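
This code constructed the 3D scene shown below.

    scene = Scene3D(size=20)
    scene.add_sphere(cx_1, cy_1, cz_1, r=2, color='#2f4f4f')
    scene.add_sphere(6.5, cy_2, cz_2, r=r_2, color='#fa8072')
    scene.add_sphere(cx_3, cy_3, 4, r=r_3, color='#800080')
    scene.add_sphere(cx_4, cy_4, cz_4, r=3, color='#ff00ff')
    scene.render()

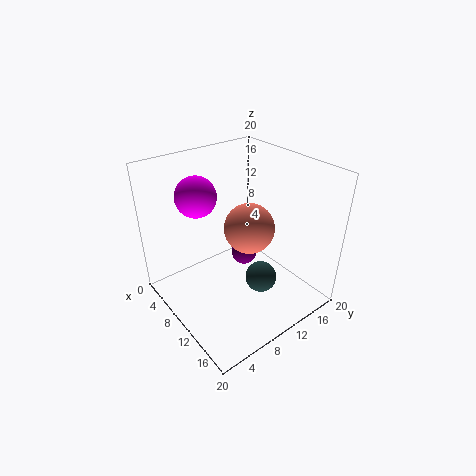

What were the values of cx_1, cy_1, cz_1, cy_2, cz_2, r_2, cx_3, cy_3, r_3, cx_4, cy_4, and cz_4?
cx_1 = 15.5
cy_1 = 9.5
cz_1 = 7
cy_2 = 15
cz_2 = 8
r_2 = 4
cx_3 = 6.5
cy_3 = 14
r_3 = 2
cx_4 = 3.5
cy_4 = 7.5
cz_4 = 14.5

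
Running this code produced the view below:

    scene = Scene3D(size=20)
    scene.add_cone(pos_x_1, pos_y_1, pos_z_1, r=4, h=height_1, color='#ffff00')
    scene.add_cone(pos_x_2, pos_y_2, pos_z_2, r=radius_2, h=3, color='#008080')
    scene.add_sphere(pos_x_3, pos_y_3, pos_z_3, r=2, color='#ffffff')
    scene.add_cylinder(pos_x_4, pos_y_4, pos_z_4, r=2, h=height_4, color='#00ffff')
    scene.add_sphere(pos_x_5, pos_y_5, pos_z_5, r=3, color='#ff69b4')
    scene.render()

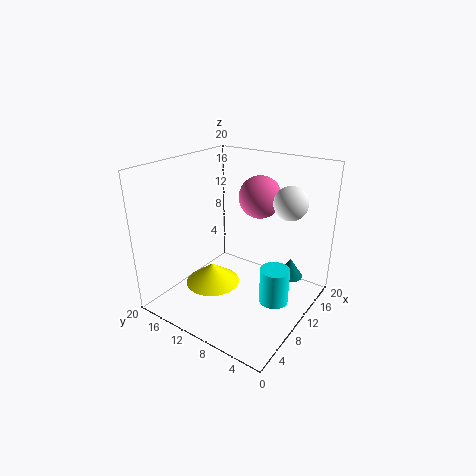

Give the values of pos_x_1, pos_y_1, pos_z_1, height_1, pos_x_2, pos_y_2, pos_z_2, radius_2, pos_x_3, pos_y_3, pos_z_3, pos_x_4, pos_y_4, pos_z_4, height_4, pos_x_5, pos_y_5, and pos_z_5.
pos_x_1 = 9, pos_y_1 = 14, pos_z_1 = 2, height_1 = 3, pos_x_2 = 17, pos_y_2 = 5, pos_z_2 = 2, radius_2 = 2, pos_x_3 = 9, pos_y_3 = 2, pos_z_3 = 17, pos_x_4 = 10, pos_y_4 = 4, pos_z_4 = 2, height_4 = 5, pos_x_5 = 14, pos_y_5 = 9, pos_z_5 = 15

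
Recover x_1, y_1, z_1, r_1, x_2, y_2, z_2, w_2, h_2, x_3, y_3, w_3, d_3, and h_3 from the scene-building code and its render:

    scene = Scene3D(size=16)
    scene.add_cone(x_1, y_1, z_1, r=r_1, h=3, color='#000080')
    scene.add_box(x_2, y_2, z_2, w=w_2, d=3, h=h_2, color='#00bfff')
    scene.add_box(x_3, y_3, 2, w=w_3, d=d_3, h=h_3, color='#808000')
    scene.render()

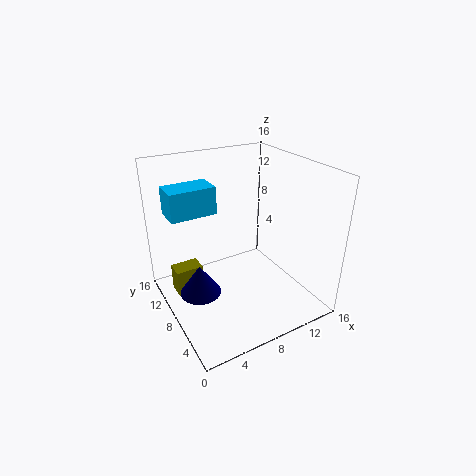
x_1 = 2
y_1 = 5
z_1 = 5
r_1 = 2
x_2 = 1
y_2 = 9
z_2 = 11
w_2 = 5
h_2 = 3
x_3 = 1
y_3 = 9
w_3 = 3
d_3 = 2
h_3 = 3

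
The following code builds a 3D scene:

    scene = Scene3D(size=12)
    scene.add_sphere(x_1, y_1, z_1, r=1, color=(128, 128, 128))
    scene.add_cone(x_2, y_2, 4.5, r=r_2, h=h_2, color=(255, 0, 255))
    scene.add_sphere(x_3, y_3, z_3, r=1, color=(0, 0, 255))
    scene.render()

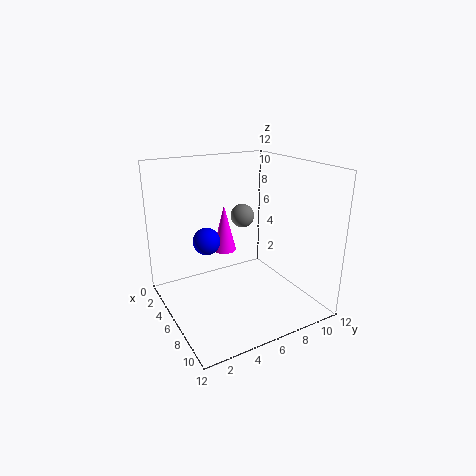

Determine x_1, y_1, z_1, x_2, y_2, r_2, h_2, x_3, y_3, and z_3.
x_1 = 5
y_1 = 7
z_1 = 7.5
x_2 = 4.5
y_2 = 5.5
r_2 = 1
h_2 = 4
x_3 = 7.5
y_3 = 2.5
z_3 = 7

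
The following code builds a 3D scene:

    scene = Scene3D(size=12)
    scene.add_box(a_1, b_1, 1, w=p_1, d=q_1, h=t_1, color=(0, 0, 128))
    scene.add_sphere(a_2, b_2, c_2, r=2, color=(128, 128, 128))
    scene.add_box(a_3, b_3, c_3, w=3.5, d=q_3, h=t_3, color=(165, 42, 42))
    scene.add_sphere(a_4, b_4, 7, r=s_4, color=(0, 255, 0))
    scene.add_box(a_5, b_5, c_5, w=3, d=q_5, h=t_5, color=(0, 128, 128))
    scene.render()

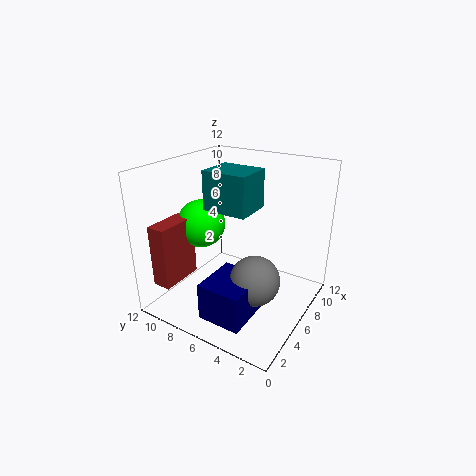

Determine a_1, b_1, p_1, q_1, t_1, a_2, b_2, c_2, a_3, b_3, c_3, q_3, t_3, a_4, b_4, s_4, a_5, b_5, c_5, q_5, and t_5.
a_1 = 1; b_1 = 3; p_1 = 4; q_1 = 3.5; t_1 = 3; a_2 = 4.5; b_2 = 3.5; c_2 = 3.5; a_3 = 0.5; b_3 = 9; c_3 = 3; q_3 = 1.5; t_3 = 5; a_4 = 5; b_4 = 9; s_4 = 2; a_5 = 3.5; b_5 = 4; c_5 = 9; q_5 = 3.5; t_5 = 3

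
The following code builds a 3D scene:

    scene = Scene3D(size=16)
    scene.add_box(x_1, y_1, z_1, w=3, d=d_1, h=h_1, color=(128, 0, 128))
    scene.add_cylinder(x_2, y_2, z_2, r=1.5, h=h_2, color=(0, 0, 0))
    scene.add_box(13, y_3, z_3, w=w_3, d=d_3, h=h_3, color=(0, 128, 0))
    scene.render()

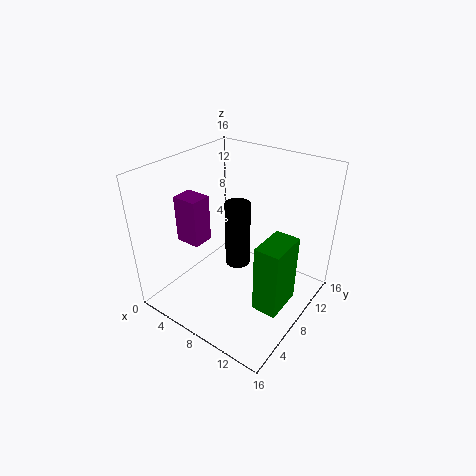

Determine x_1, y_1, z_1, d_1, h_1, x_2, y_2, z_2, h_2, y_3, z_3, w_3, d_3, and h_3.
x_1 = 1; y_1 = 5.5; z_1 = 6.5; d_1 = 2.5; h_1 = 5.5; x_2 = 6.5; y_2 = 10; z_2 = 3; h_2 = 8; y_3 = 3.5; z_3 = 4; w_3 = 2.5; d_3 = 4; h_3 = 7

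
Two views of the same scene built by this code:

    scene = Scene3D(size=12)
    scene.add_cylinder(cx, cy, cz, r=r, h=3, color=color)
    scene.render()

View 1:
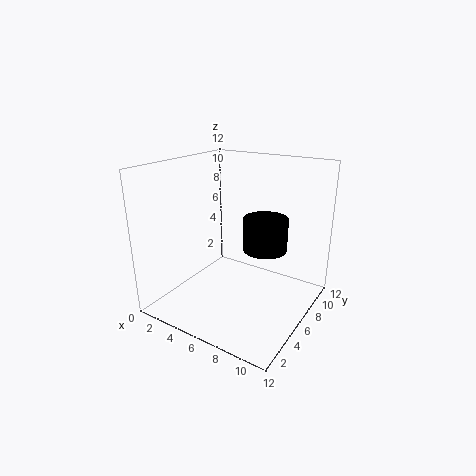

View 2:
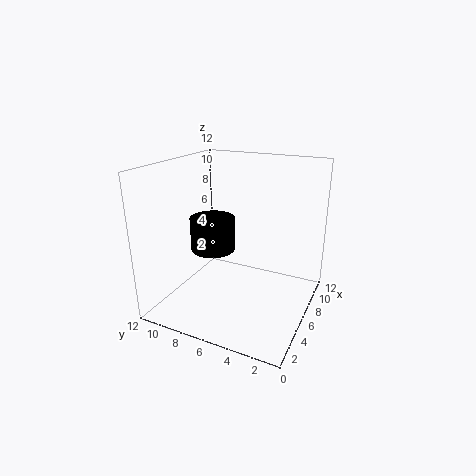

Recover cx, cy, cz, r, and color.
cx = 7, cy = 9, cz = 4, r = 2, color = 'black'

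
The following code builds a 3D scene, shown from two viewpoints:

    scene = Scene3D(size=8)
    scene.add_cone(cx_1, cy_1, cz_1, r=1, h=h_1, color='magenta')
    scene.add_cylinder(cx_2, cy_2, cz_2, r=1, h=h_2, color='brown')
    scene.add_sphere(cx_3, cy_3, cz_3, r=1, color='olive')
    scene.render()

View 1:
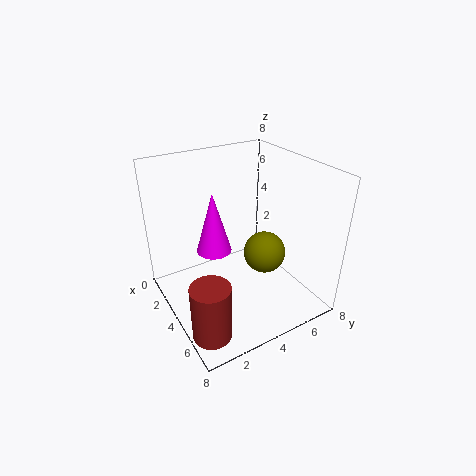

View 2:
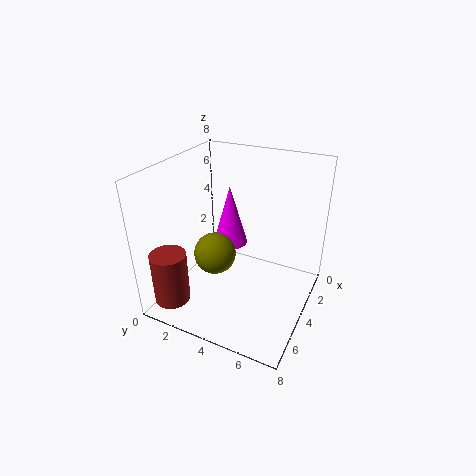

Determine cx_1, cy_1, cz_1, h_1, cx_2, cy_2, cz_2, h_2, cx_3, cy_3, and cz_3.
cx_1 = 3; cy_1 = 3; cz_1 = 3; h_1 = 3.5; cx_2 = 6.5; cy_2 = 1; cz_2 = 0.5; h_2 = 3; cx_3 = 6.5; cy_3 = 4; cz_3 = 4.5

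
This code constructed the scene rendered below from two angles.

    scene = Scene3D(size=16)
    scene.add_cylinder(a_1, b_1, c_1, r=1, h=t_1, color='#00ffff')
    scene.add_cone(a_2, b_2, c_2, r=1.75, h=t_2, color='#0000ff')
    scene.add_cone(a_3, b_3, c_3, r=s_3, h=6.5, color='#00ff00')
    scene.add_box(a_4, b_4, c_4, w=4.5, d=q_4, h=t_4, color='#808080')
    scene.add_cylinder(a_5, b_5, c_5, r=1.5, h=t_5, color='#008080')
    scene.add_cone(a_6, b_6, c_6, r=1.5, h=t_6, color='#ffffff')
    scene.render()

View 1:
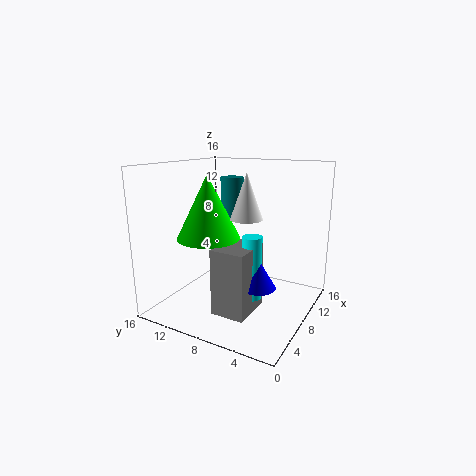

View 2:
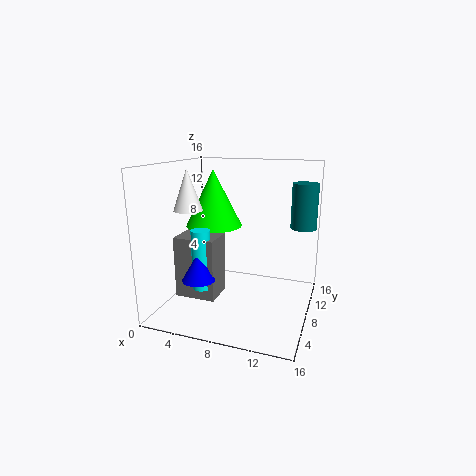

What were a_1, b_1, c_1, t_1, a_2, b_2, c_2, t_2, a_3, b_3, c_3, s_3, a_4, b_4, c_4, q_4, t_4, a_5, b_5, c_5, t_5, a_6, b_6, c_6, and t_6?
a_1 = 5
b_1 = 4.75
c_1 = 3
t_1 = 6.5
a_2 = 5
b_2 = 4
c_2 = 4.25
t_2 = 3
a_3 = 4.5
b_3 = 9.5
c_3 = 8.75
s_3 = 3.25
a_4 = 2
b_4 = 4.25
c_4 = 1.75
q_4 = 3.5
t_4 = 6.75
a_5 = 14.5
b_5 = 12.5
c_5 = 8.5
t_5 = 5.25
a_6 = 3.75
b_6 = 4.75
c_6 = 11.5
t_6 = 4.25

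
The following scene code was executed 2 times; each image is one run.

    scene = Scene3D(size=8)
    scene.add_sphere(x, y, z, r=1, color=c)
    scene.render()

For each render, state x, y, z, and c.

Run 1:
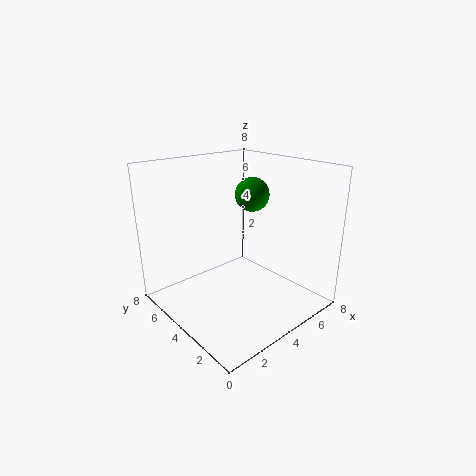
x = 5.75; y = 4.75; z = 6; c = 'green'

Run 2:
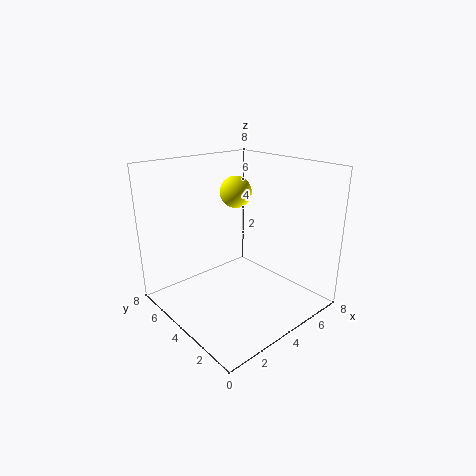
x = 6; y = 6.5; z = 5.75; c = 'yellow'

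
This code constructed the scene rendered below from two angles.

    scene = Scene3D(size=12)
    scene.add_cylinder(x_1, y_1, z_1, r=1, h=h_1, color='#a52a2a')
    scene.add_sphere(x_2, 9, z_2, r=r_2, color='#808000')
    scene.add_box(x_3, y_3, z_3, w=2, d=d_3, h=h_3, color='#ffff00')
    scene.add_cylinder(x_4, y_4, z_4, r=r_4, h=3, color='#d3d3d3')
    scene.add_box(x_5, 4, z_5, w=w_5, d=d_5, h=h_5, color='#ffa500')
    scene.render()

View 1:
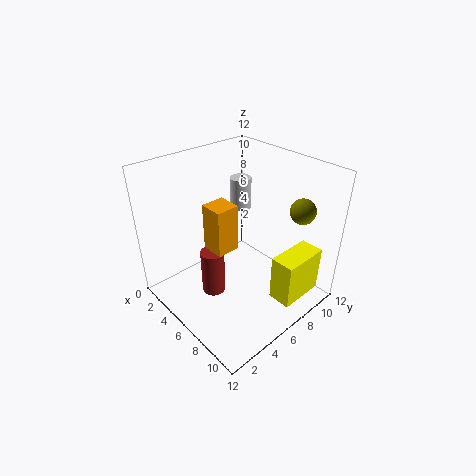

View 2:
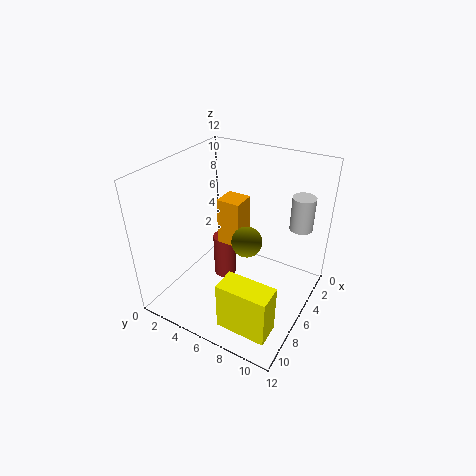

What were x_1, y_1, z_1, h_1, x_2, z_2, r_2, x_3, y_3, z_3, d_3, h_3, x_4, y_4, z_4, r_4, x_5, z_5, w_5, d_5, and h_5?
x_1 = 5, y_1 = 4, z_1 = 1, h_1 = 4, x_2 = 10, z_2 = 9, r_2 = 1, x_3 = 9, y_3 = 7, z_3 = 1, d_3 = 4, h_3 = 4, x_4 = 2, y_4 = 10, z_4 = 6, r_4 = 1, x_5 = 4, z_5 = 5, w_5 = 2, d_5 = 2, h_5 = 4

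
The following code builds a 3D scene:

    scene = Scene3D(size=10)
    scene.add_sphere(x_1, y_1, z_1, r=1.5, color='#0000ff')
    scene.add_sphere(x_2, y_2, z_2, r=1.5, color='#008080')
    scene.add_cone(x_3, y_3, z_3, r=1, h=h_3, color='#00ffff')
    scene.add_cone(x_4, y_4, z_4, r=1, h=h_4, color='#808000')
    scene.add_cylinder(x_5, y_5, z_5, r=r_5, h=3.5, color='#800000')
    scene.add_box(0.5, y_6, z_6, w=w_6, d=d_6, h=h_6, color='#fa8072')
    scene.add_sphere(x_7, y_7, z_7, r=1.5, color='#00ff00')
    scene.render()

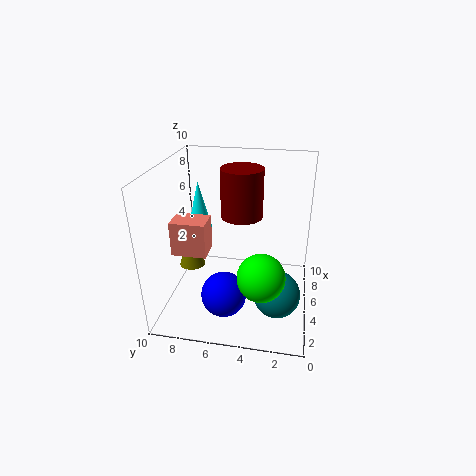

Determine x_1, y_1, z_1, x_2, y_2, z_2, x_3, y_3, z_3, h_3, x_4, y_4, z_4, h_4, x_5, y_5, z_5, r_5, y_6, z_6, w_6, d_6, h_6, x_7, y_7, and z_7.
x_1 = 2.5, y_1 = 5.5, z_1 = 2, x_2 = 2.5, y_2 = 2, z_2 = 2.5, x_3 = 9, y_3 = 9, z_3 = 3.5, h_3 = 4, x_4 = 6.5, y_4 = 9, z_4 = 1.5, h_4 = 3, x_5 = 6.5, y_5 = 5, z_5 = 6, r_5 = 1.5, y_6 = 6, z_6 = 6, w_6 = 1.5, d_6 = 2, h_6 = 2, x_7 = 2, y_7 = 3, z_7 = 4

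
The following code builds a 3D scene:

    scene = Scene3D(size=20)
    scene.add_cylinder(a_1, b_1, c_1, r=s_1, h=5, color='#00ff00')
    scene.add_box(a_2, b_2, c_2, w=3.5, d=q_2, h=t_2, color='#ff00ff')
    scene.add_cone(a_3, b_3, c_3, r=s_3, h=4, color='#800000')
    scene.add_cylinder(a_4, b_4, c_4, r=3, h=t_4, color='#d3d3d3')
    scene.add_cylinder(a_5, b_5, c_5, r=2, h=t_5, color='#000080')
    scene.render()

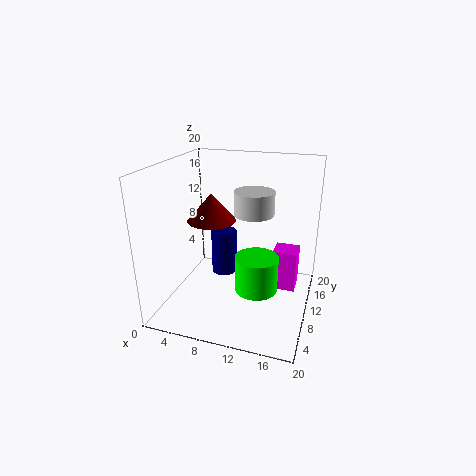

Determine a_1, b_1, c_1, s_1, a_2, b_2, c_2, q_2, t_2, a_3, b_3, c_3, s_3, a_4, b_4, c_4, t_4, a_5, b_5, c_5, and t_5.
a_1 = 13, b_1 = 9, c_1 = 3, s_1 = 3, a_2 = 14.5, b_2 = 12, c_2 = 1.5, q_2 = 3.5, t_2 = 6, a_3 = 5.5, b_3 = 11.5, c_3 = 11.5, s_3 = 3.5, a_4 = 11, b_4 = 14.5, c_4 = 12, t_4 = 3.5, a_5 = 6, b_5 = 15, c_5 = 1.5, t_5 = 7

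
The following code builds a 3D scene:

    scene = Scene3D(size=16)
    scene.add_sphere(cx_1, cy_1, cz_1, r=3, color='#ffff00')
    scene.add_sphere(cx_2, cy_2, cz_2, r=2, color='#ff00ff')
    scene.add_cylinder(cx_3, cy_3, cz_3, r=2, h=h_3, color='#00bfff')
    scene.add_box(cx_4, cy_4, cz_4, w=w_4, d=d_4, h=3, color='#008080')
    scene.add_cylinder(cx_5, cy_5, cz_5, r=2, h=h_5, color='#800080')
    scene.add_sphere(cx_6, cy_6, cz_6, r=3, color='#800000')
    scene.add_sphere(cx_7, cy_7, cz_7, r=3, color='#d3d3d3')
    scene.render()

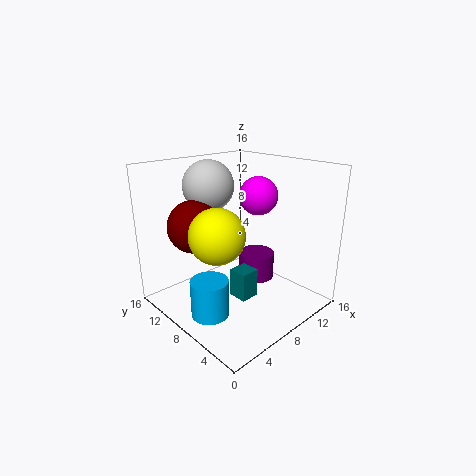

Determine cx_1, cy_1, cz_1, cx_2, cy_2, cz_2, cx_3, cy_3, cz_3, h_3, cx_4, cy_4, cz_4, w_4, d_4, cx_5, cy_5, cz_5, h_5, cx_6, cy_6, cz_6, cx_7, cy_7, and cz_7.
cx_1 = 5, cy_1 = 8, cz_1 = 9, cx_2 = 9, cy_2 = 6, cz_2 = 13, cx_3 = 3, cy_3 = 7, cz_3 = 1, h_3 = 4, cx_4 = 5, cy_4 = 4, cz_4 = 3, w_4 = 2, d_4 = 2, cx_5 = 10, cy_5 = 7, cz_5 = 3, h_5 = 3, cx_6 = 5, cy_6 = 12, cz_6 = 9, cx_7 = 8, cy_7 = 13, cz_7 = 13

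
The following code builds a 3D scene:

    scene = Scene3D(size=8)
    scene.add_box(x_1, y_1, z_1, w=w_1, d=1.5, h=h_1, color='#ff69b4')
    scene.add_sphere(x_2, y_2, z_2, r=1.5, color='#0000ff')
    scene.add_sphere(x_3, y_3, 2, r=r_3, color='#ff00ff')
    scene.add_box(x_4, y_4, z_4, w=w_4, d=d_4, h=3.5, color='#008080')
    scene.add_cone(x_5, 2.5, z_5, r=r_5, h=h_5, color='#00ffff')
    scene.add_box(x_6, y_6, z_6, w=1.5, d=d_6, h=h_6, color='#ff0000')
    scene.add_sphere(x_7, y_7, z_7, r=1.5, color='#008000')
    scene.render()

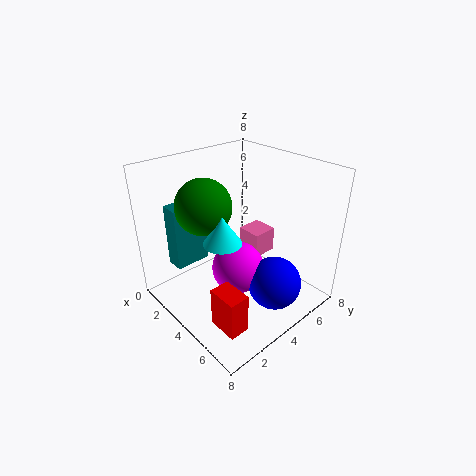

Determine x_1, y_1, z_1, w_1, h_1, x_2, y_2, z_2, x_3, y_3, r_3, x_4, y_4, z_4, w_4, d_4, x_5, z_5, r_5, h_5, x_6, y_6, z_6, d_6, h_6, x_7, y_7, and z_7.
x_1 = 2.5, y_1 = 5.5, z_1 = 2, w_1 = 1.5, h_1 = 1.5, x_2 = 6, y_2 = 5, z_2 = 1.5, x_3 = 4, y_3 = 4, r_3 = 1.5, x_4 = 1.5, y_4 = 1, z_4 = 2.5, w_4 = 1, d_4 = 2, x_5 = 4.5, z_5 = 4.5, r_5 = 1, h_5 = 1.5, x_6 = 6, y_6 = 0.5, z_6 = 1.5, d_6 = 1, h_6 = 2, x_7 = 3, y_7 = 2.5, z_7 = 6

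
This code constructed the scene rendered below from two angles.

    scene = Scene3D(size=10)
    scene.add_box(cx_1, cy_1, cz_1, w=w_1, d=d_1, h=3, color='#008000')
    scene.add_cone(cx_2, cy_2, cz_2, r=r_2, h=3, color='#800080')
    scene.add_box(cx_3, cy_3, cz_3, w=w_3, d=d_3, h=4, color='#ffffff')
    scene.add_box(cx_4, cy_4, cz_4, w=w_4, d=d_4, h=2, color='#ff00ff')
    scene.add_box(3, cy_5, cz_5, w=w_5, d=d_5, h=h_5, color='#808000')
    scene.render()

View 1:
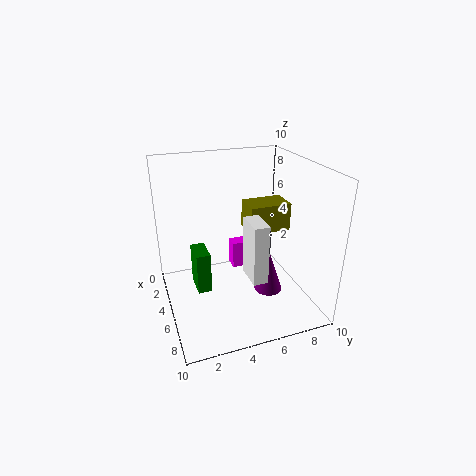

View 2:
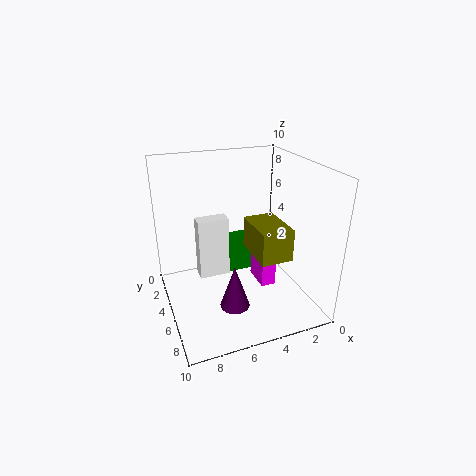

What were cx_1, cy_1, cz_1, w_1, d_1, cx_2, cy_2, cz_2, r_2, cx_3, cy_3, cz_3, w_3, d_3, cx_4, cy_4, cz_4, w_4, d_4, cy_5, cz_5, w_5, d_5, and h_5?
cx_1 = 3; cy_1 = 2; cz_1 = 1; w_1 = 2; d_1 = 1; cx_2 = 6; cy_2 = 7; cz_2 = 1; r_2 = 1; cx_3 = 6; cy_3 = 5; cz_3 = 3; w_3 = 2; d_3 = 1; cx_4 = 3; cy_4 = 5; cz_4 = 2; w_4 = 1; d_4 = 2; cy_5 = 6; cz_5 = 5; w_5 = 2; d_5 = 3; h_5 = 2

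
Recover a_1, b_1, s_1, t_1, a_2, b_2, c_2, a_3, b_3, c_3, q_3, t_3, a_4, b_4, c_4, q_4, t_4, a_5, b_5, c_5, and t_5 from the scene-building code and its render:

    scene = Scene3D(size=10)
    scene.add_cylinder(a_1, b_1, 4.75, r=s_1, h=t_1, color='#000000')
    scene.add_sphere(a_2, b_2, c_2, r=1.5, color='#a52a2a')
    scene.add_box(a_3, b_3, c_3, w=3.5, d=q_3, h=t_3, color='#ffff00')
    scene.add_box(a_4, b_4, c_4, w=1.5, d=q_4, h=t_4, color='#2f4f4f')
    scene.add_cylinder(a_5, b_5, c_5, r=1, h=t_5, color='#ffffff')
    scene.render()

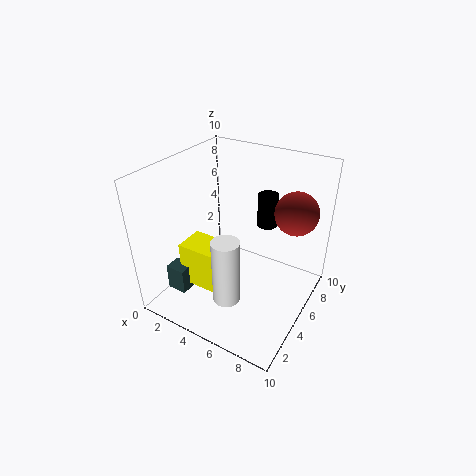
a_1 = 5.75; b_1 = 8; s_1 = 0.75; t_1 = 2.5; a_2 = 8.25; b_2 = 7.25; c_2 = 6.75; a_3 = 1; b_3 = 3.25; c_3 = 0.75; q_3 = 2.25; t_3 = 3.25; a_4 = 0.25; b_4 = 2.5; c_4 = 0.25; q_4 = 1.25; t_4 = 2; a_5 = 4.75; b_5 = 3.75; c_5 = 0.25; t_5 = 5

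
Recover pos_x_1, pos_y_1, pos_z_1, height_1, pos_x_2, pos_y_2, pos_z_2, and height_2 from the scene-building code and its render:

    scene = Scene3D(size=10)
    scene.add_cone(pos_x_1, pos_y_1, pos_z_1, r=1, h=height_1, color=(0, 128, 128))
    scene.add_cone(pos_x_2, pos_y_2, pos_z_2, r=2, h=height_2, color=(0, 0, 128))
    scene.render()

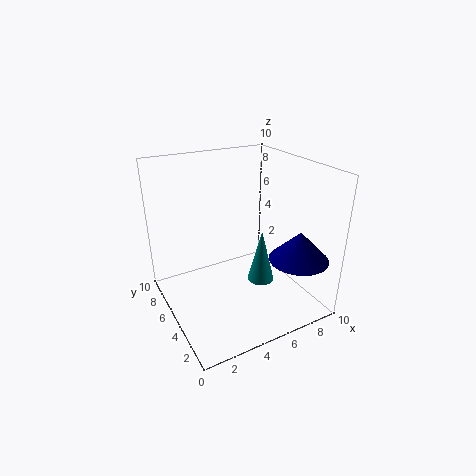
pos_x_1 = 7, pos_y_1 = 5, pos_z_1 = 1, height_1 = 4, pos_x_2 = 8, pos_y_2 = 2, pos_z_2 = 4, height_2 = 2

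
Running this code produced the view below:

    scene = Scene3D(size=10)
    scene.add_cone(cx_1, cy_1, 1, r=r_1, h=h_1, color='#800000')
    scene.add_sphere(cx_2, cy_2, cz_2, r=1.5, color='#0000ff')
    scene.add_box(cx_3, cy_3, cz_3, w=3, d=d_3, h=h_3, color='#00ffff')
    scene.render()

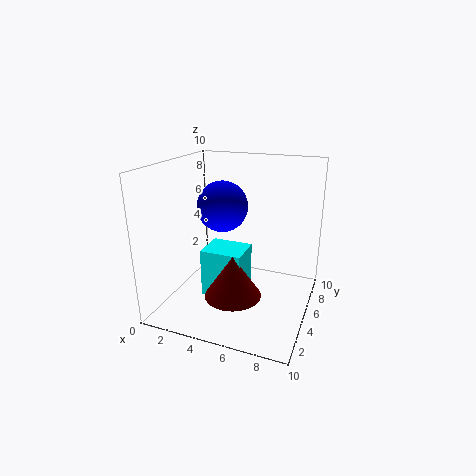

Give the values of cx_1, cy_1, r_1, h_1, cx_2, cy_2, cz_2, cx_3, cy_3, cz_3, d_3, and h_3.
cx_1 = 5
cy_1 = 4
r_1 = 2
h_1 = 3
cx_2 = 5
cy_2 = 2.5
cz_2 = 8
cx_3 = 2.5
cy_3 = 4
cz_3 = 0.5
d_3 = 2.5
h_3 = 3.5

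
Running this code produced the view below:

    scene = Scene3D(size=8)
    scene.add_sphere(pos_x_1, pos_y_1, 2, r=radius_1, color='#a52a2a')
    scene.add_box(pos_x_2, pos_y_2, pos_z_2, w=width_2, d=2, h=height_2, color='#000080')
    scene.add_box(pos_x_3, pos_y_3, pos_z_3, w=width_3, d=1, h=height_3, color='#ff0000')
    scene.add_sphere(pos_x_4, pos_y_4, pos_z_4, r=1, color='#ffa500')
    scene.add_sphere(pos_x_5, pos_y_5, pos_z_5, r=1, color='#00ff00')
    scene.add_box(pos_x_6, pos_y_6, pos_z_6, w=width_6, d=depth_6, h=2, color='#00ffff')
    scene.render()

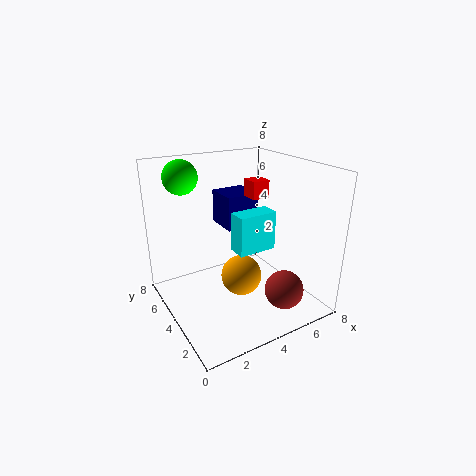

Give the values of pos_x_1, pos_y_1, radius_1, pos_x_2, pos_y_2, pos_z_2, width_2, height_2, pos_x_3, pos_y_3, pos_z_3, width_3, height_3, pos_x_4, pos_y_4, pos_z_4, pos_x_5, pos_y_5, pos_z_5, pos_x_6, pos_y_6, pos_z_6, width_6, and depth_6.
pos_x_1 = 5, pos_y_1 = 1, radius_1 = 1, pos_x_2 = 4, pos_y_2 = 5, pos_z_2 = 4, width_2 = 2, height_2 = 2, pos_x_3 = 5, pos_y_3 = 4, pos_z_3 = 6, width_3 = 1, height_3 = 1, pos_x_4 = 3, pos_y_4 = 2, pos_z_4 = 3, pos_x_5 = 2, pos_y_5 = 7, pos_z_5 = 7, pos_x_6 = 3, pos_y_6 = 2, pos_z_6 = 4, width_6 = 2, depth_6 = 1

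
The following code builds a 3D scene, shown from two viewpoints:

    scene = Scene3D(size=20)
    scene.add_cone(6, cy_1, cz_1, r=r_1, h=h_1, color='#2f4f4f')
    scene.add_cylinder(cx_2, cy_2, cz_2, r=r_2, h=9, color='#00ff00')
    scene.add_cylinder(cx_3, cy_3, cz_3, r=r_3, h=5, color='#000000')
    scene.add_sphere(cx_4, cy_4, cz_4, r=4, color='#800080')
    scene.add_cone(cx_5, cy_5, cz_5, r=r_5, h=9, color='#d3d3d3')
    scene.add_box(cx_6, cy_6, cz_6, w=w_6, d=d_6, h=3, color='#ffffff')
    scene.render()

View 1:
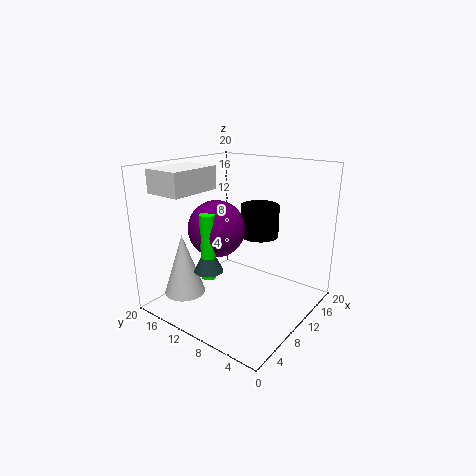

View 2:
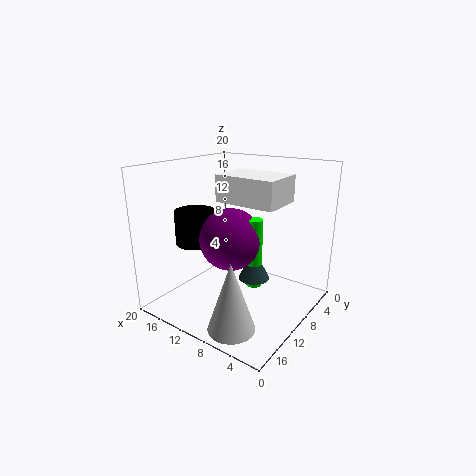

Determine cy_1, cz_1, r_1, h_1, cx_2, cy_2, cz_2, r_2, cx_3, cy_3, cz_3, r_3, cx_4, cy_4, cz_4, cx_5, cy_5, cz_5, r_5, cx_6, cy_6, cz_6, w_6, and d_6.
cy_1 = 12
cz_1 = 6
r_1 = 2
h_1 = 4
cx_2 = 6
cy_2 = 12
cz_2 = 5
r_2 = 1
cx_3 = 17
cy_3 = 11
cz_3 = 8
r_3 = 3
cx_4 = 9
cy_4 = 13
cz_4 = 11
cx_5 = 6
cy_5 = 17
cz_5 = 1
r_5 = 3
cx_6 = 1
cy_6 = 12
cz_6 = 17
w_6 = 7
d_6 = 5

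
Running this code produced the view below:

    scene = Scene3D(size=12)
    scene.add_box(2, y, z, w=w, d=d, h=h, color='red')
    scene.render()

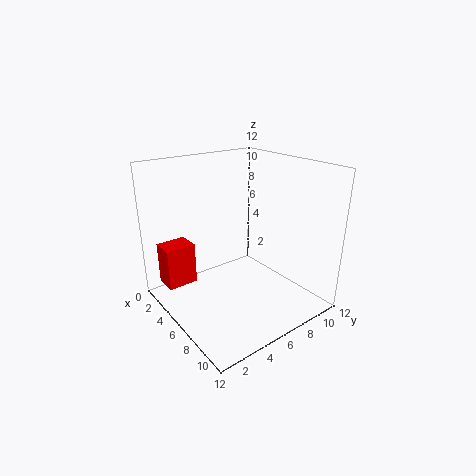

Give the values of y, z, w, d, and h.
y = 0.5; z = 2; w = 2; d = 2.5; h = 3.5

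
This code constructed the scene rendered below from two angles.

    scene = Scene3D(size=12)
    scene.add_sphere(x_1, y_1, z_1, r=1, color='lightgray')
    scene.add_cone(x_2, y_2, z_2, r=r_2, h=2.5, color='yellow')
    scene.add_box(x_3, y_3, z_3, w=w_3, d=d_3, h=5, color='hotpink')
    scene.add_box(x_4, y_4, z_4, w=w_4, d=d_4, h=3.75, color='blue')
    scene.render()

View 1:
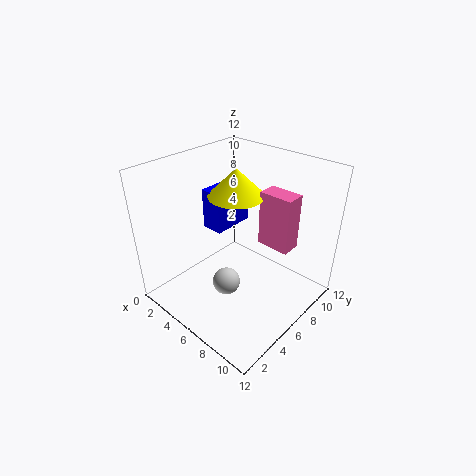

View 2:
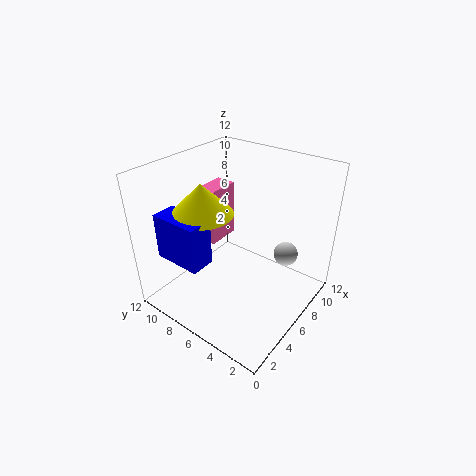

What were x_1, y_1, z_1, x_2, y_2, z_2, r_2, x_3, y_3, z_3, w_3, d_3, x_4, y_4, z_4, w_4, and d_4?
x_1 = 8
y_1 = 2.5
z_1 = 4.75
x_2 = 4
y_2 = 8
z_2 = 8.5
r_2 = 2.5
x_3 = 6
y_3 = 8.75
z_3 = 4.25
w_3 = 3
d_3 = 1.75
x_4 = 1.25
y_4 = 6.5
z_4 = 5
w_4 = 2
d_4 = 4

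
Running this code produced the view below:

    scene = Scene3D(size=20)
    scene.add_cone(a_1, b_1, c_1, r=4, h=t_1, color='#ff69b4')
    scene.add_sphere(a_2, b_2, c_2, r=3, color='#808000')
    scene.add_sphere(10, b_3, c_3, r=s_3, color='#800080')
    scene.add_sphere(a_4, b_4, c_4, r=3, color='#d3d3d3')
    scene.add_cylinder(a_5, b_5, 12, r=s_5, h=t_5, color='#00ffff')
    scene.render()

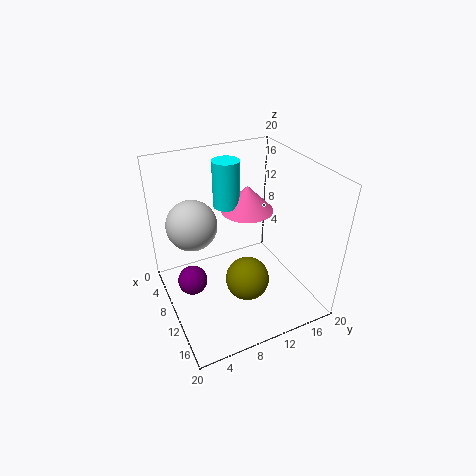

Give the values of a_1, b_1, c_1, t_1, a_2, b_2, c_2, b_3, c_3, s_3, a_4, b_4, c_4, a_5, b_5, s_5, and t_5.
a_1 = 5; b_1 = 14; c_1 = 11; t_1 = 4; a_2 = 13; b_2 = 10; c_2 = 5; b_3 = 3; c_3 = 5; s_3 = 2; a_4 = 12; b_4 = 3; c_4 = 15; a_5 = 4; b_5 = 11; s_5 = 2; t_5 = 7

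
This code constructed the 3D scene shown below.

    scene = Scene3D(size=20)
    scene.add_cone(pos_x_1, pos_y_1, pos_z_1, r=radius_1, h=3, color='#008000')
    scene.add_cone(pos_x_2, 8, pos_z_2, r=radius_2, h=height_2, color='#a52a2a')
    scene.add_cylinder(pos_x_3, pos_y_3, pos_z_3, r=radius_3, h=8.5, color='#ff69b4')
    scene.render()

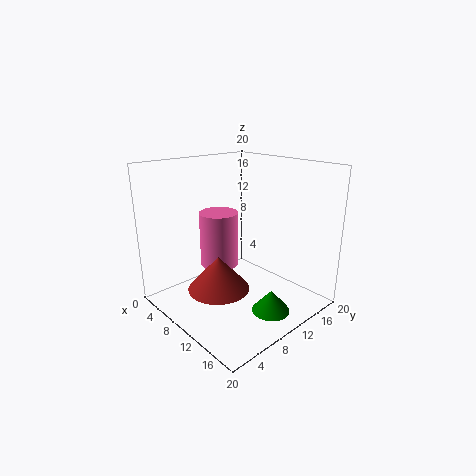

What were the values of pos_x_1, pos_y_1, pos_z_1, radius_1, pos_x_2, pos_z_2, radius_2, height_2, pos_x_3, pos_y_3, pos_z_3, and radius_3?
pos_x_1 = 16.5, pos_y_1 = 10, pos_z_1 = 1.5, radius_1 = 2.5, pos_x_2 = 8, pos_z_2 = 2, radius_2 = 4.5, height_2 = 5, pos_x_3 = 4, pos_y_3 = 11.5, pos_z_3 = 3.5, radius_3 = 3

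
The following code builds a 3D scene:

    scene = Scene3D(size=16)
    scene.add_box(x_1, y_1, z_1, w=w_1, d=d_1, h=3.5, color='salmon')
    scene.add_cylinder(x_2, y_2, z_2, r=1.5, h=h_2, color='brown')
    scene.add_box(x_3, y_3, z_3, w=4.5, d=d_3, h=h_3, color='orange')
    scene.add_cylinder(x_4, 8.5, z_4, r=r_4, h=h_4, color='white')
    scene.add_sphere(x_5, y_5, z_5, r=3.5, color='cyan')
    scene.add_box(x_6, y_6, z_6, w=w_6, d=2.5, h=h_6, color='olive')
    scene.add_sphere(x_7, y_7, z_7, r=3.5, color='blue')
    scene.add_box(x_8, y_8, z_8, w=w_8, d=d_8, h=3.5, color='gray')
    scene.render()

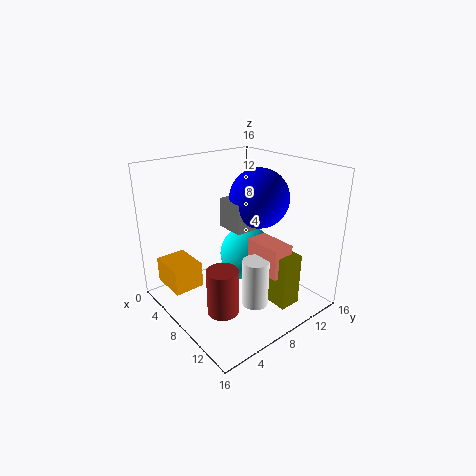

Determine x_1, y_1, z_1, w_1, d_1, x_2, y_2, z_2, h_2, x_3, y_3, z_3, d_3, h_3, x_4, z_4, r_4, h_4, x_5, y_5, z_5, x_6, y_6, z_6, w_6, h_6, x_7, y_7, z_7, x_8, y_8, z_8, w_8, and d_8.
x_1 = 8; y_1 = 9.5; z_1 = 4; w_1 = 4.5; d_1 = 2.5; x_2 = 12.5; y_2 = 2.5; z_2 = 3.5; h_2 = 4.5; x_3 = 0.5; y_3 = 1.5; z_3 = 1.5; d_3 = 3.5; h_3 = 3; x_4 = 10.5; z_4 = 0.5; r_4 = 1.5; h_4 = 5.5; x_5 = 5; y_5 = 12; z_5 = 3.5; x_6 = 8.5; y_6 = 10; z_6 = 0.5; w_6 = 5; h_6 = 6; x_7 = 7; y_7 = 12; z_7 = 11.5; x_8 = 4; y_8 = 8.5; z_8 = 8; w_8 = 3.5; d_8 = 3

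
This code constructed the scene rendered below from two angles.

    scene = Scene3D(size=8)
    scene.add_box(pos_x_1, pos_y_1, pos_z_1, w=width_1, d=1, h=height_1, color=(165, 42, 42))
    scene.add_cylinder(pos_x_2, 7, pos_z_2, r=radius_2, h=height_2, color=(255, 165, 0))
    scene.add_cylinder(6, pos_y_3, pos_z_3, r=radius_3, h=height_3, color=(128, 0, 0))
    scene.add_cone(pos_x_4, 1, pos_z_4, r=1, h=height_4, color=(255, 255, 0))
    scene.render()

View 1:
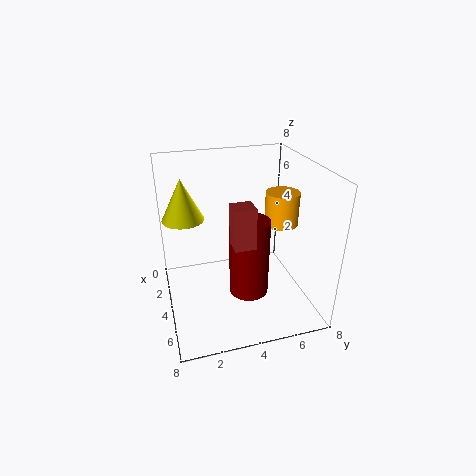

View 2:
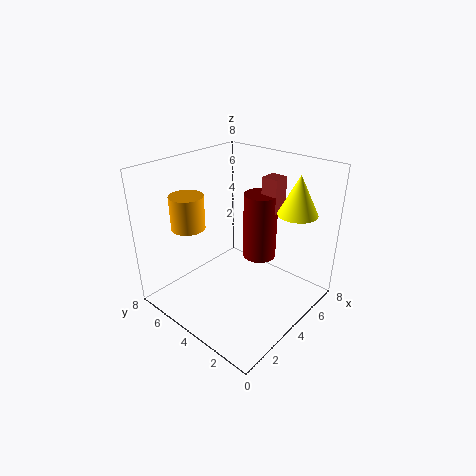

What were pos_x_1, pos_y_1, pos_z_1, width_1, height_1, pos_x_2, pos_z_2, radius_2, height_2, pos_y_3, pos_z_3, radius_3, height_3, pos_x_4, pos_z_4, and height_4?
pos_x_1 = 6; pos_y_1 = 3; pos_z_1 = 5; width_1 = 1; height_1 = 2; pos_x_2 = 3; pos_z_2 = 4; radius_2 = 1; height_2 = 2; pos_y_3 = 4; pos_z_3 = 2; radius_3 = 1; height_3 = 4; pos_x_4 = 5; pos_z_4 = 6; height_4 = 2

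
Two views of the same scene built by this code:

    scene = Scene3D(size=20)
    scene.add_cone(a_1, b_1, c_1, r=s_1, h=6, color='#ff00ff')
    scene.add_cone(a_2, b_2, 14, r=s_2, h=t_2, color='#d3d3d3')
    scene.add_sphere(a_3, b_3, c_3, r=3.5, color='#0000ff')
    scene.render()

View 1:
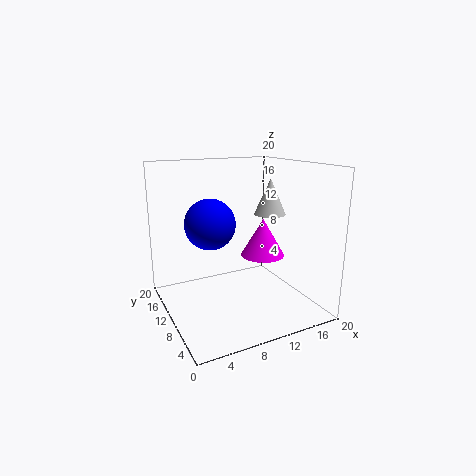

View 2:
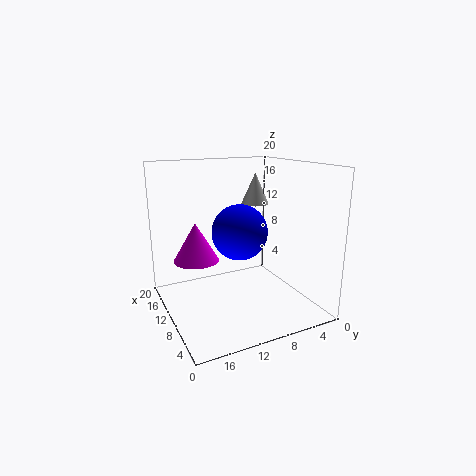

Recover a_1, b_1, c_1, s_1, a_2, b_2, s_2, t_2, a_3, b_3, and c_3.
a_1 = 16.5
b_1 = 14
c_1 = 5
s_1 = 3.5
a_2 = 12.5
b_2 = 6
s_2 = 2
t_2 = 4.5
a_3 = 6.5
b_3 = 11.5
c_3 = 12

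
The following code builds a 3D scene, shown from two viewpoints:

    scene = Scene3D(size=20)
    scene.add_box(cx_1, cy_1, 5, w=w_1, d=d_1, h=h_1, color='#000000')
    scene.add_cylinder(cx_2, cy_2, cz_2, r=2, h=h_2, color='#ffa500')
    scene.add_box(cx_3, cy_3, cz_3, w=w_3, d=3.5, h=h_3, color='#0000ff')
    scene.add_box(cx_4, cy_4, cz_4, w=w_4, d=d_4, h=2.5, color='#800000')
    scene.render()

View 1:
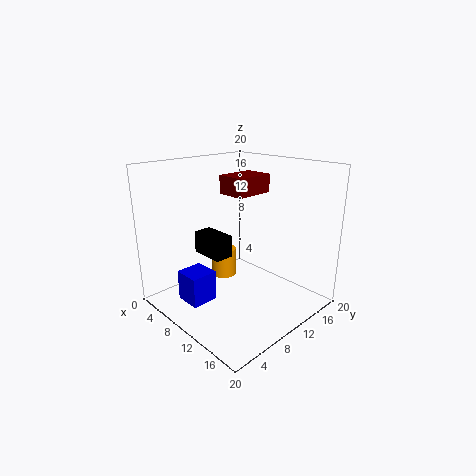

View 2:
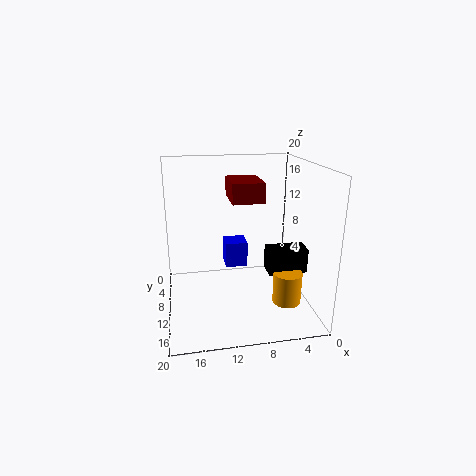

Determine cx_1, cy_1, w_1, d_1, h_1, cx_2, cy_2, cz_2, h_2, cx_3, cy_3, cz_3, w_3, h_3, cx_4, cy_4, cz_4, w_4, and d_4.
cx_1 = 0.5
cy_1 = 9.5
w_1 = 5.5
d_1 = 3
h_1 = 3.5
cx_2 = 3.5
cy_2 = 13
cz_2 = 1
h_2 = 4.5
cx_3 = 7.5
cy_3 = 1.5
cz_3 = 3
w_3 = 3.5
h_3 = 4
cx_4 = 7.5
cy_4 = 9
cz_4 = 16
w_4 = 4
d_4 = 5.5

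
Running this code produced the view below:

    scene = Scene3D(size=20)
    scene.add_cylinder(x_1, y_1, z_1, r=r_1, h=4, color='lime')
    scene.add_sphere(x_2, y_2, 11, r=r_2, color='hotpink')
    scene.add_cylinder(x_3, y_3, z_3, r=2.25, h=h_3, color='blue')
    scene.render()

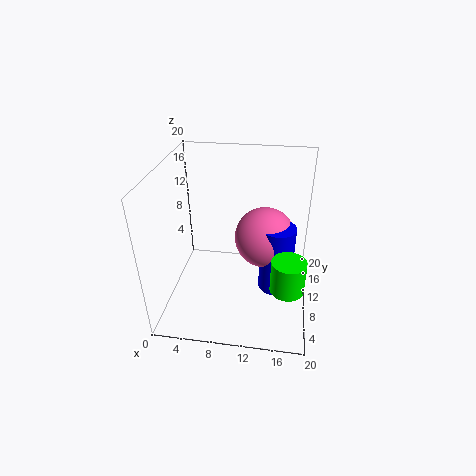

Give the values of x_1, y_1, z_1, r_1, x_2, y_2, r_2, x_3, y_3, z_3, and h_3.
x_1 = 17, y_1 = 2.25, z_1 = 8.5, r_1 = 2, x_2 = 13.75, y_2 = 9.25, r_2 = 4, x_3 = 15.5, y_3 = 7.75, z_3 = 4.25, h_3 = 9.25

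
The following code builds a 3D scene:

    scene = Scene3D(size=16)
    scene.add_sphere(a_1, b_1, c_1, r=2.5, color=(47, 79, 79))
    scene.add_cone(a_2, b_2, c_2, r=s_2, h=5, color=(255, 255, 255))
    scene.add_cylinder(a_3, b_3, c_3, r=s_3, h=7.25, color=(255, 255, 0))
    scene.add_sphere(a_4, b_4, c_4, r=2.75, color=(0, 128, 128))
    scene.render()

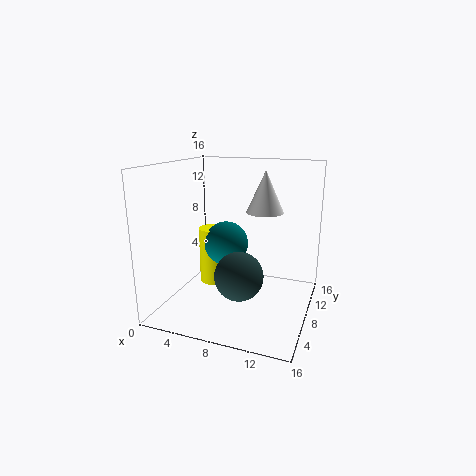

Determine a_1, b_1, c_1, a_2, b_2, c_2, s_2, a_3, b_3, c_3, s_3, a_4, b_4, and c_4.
a_1 = 9.5
b_1 = 4.25
c_1 = 5.25
a_2 = 9.75
b_2 = 12.5
c_2 = 10
s_2 = 2.25
a_3 = 3
b_3 = 12
c_3 = 0.25
s_3 = 1.75
a_4 = 5
b_4 = 11.75
c_4 = 5.75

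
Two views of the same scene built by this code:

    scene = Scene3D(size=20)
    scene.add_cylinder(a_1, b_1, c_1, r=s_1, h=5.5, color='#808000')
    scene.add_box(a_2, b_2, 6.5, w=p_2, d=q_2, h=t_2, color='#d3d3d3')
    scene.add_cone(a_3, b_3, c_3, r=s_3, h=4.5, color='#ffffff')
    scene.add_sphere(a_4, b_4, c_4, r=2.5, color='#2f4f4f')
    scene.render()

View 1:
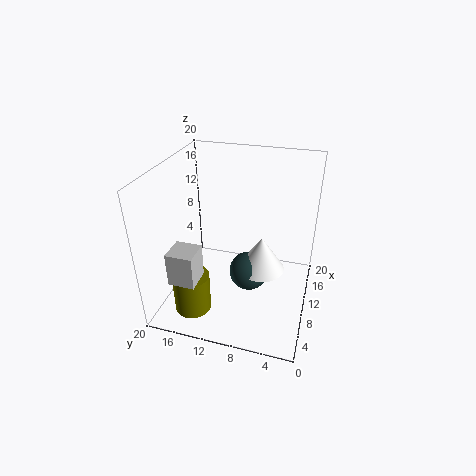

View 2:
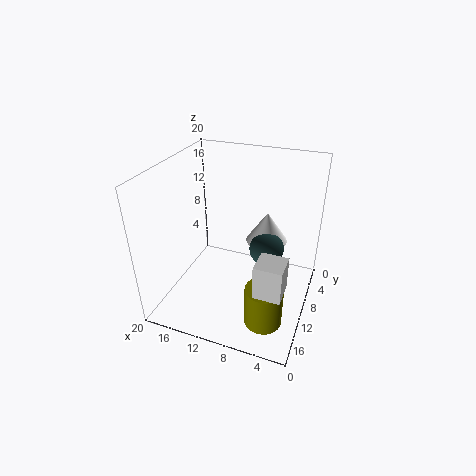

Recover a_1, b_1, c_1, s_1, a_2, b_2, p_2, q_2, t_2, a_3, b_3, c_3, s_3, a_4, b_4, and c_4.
a_1 = 4.5, b_1 = 15, c_1 = 1, s_1 = 2.5, a_2 = 2, b_2 = 13.5, p_2 = 3.5, q_2 = 3.5, t_2 = 4.5, a_3 = 7, b_3 = 6, c_3 = 8, s_3 = 3, a_4 = 6.5, b_4 = 7.5, c_4 = 7.5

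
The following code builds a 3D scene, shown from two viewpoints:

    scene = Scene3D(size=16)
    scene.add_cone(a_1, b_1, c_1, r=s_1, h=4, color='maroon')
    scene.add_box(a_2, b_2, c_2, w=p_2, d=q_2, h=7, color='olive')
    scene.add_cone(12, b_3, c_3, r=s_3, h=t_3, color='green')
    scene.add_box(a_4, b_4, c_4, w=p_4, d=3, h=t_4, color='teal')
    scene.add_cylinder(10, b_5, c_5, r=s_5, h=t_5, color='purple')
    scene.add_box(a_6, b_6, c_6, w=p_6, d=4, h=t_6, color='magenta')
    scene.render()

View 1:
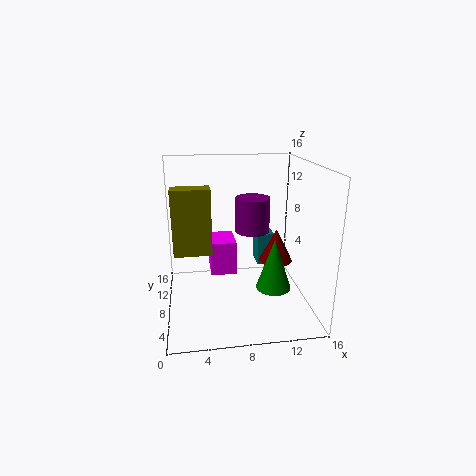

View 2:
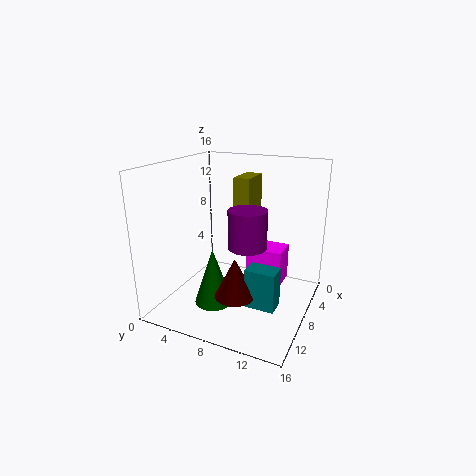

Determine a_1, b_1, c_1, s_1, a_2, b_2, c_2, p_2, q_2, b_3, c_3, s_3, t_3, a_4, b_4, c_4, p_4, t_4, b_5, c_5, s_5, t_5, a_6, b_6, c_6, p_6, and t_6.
a_1 = 13; b_1 = 10; c_1 = 4; s_1 = 2; a_2 = 1; b_2 = 6; c_2 = 7; p_2 = 4; q_2 = 2; b_3 = 7; c_3 = 2; s_3 = 2; t_3 = 6; a_4 = 11; b_4 = 11; c_4 = 3; p_4 = 2; t_4 = 4; b_5 = 10; c_5 = 8; s_5 = 2; t_5 = 4; a_6 = 5; b_6 = 9; c_6 = 3; p_6 = 3; t_6 = 4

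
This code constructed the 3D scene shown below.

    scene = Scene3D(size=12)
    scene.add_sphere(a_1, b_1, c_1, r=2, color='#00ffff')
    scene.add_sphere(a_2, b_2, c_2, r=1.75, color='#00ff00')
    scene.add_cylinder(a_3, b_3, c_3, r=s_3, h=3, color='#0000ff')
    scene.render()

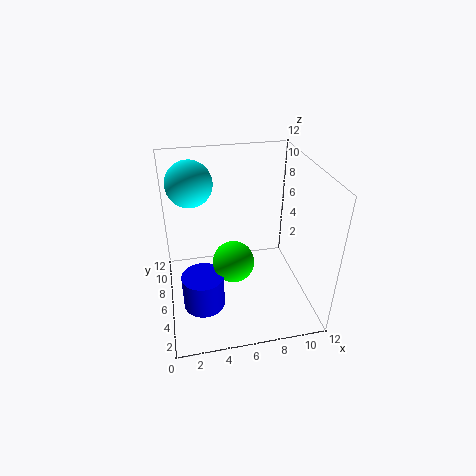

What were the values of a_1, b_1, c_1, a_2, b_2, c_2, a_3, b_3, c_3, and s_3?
a_1 = 2.5; b_1 = 9.25; c_1 = 9.75; a_2 = 5.5; b_2 = 5.5; c_2 = 4; a_3 = 2.75; b_3 = 4.75; c_3 = 0.5; s_3 = 1.75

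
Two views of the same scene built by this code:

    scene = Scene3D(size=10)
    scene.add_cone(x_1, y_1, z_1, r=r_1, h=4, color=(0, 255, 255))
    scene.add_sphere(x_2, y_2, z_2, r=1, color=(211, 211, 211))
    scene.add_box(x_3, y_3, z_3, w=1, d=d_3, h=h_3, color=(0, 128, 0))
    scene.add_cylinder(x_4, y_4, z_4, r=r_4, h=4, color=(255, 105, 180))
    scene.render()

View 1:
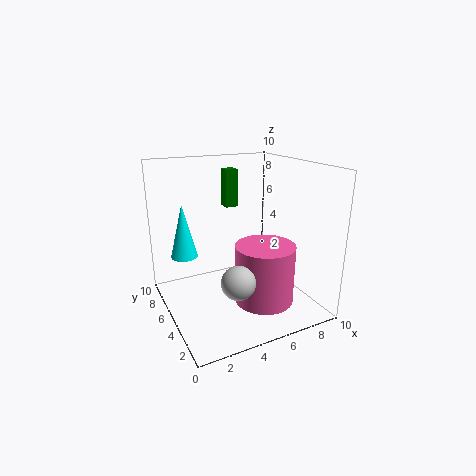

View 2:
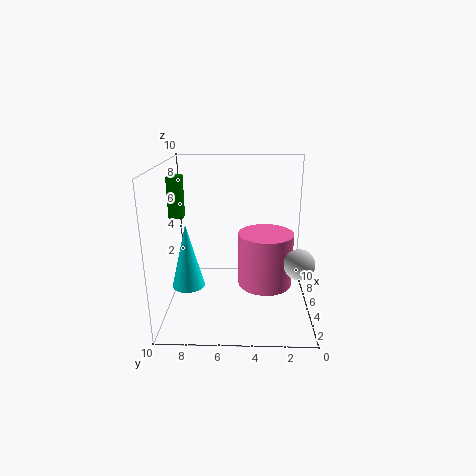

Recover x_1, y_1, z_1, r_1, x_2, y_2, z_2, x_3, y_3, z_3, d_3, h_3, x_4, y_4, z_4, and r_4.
x_1 = 2, y_1 = 8, z_1 = 3, r_1 = 1, x_2 = 3, y_2 = 1, z_2 = 4, x_3 = 6, y_3 = 9, z_3 = 6, d_3 = 1, h_3 = 3, x_4 = 6, y_4 = 3, z_4 = 1, r_4 = 2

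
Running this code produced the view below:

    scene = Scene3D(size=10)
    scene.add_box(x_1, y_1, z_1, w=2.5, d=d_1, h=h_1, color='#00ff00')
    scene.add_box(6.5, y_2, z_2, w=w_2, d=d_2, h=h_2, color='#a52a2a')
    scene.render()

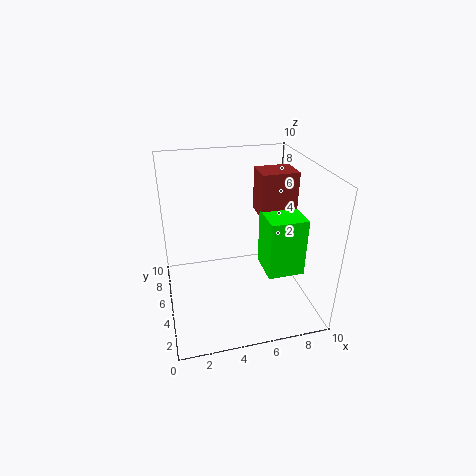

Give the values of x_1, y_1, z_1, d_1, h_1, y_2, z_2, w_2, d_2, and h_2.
x_1 = 6.5; y_1 = 2.5; z_1 = 3; d_1 = 2.5; h_1 = 4; y_2 = 4.5; z_2 = 6.5; w_2 = 2.5; d_2 = 2; h_2 = 3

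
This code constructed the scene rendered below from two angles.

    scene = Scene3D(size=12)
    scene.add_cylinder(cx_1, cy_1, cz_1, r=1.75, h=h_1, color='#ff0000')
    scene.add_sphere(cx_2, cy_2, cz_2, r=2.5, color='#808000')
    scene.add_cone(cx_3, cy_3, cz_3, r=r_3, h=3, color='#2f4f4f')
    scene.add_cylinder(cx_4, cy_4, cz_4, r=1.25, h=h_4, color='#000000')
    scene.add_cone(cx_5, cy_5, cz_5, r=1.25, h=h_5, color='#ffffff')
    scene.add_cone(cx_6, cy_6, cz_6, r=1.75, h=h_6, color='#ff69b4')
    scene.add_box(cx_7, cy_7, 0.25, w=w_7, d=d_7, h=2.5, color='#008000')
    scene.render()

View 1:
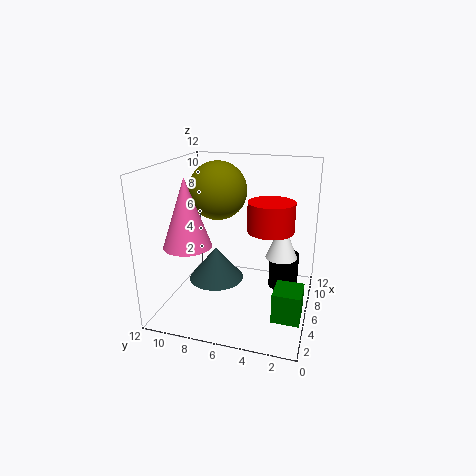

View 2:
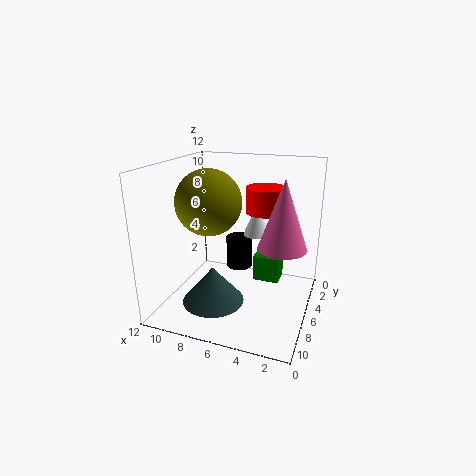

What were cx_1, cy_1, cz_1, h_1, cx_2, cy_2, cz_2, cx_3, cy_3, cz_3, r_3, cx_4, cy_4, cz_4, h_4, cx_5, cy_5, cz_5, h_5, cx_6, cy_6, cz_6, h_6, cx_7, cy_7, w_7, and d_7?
cx_1 = 4.5
cy_1 = 3
cz_1 = 7.5
h_1 = 2.25
cx_2 = 7.5
cy_2 = 8.25
cz_2 = 9.5
cx_3 = 7.25
cy_3 = 8.5
cz_3 = 1.25
r_3 = 2.5
cx_4 = 7.25
cy_4 = 2.25
cz_4 = 1.5
h_4 = 3
cx_5 = 5.5
cy_5 = 2.25
cz_5 = 5
h_5 = 3
cx_6 = 1.75
cy_6 = 8.5
cz_6 = 6.75
h_6 = 5
cx_7 = 3.25
cy_7 = 0.25
w_7 = 2.5
d_7 = 2.25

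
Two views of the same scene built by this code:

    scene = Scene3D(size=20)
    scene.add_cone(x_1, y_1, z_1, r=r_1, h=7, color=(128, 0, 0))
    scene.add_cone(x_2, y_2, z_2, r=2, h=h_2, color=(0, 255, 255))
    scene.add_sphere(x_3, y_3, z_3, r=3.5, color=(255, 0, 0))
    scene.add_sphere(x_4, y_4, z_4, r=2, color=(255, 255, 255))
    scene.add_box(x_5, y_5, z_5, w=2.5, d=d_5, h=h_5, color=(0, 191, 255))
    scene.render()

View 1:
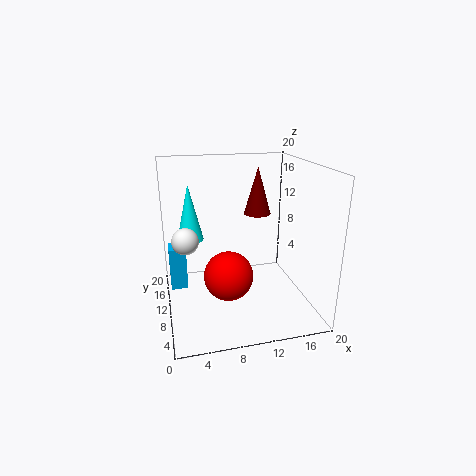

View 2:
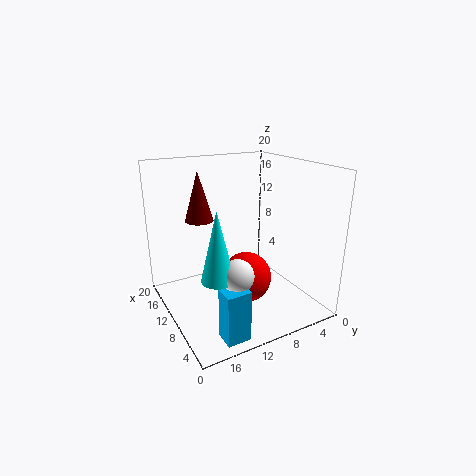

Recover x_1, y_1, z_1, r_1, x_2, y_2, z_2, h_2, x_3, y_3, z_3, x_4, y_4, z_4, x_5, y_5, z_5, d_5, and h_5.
x_1 = 14, y_1 = 14, z_1 = 12, r_1 = 2, x_2 = 4, y_2 = 16, z_2 = 8, h_2 = 8.5, x_3 = 8.5, y_3 = 9.5, z_3 = 4.5, x_4 = 3, y_4 = 14, z_4 = 8.5, x_5 = 0.5, y_5 = 13.5, z_5 = 1, d_5 = 3, h_5 = 6.5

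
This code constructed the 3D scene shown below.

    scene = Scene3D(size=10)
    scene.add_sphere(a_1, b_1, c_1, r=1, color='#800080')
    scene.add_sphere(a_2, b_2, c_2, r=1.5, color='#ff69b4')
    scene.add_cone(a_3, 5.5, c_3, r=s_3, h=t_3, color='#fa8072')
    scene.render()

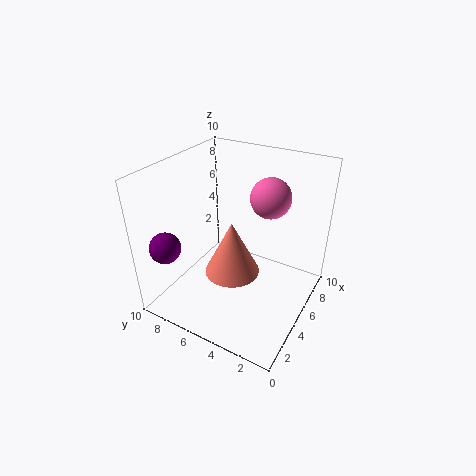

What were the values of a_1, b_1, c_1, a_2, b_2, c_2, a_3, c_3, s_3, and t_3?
a_1 = 1, b_1 = 8, c_1 = 5.5, a_2 = 8, b_2 = 4, c_2 = 7, a_3 = 5, c_3 = 2, s_3 = 2, t_3 = 4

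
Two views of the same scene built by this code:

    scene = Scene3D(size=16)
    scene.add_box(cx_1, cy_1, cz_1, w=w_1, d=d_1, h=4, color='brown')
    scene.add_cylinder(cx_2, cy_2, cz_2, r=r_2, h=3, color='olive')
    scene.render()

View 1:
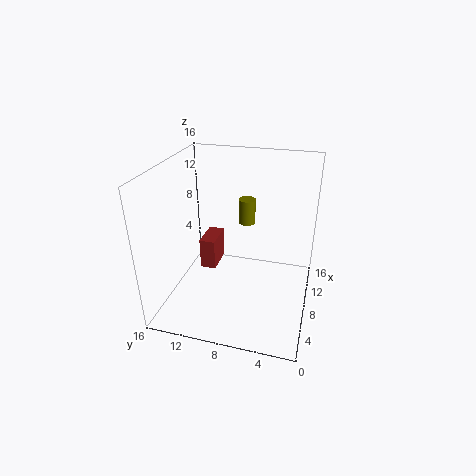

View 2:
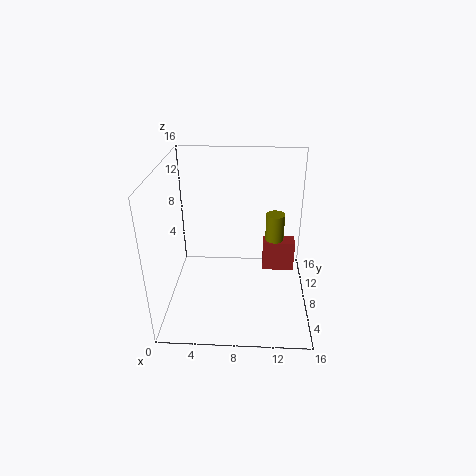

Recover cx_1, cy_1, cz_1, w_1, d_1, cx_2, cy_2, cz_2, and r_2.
cx_1 = 11
cy_1 = 12
cz_1 = 1
w_1 = 4
d_1 = 2
cx_2 = 12
cy_2 = 8
cz_2 = 8
r_2 = 1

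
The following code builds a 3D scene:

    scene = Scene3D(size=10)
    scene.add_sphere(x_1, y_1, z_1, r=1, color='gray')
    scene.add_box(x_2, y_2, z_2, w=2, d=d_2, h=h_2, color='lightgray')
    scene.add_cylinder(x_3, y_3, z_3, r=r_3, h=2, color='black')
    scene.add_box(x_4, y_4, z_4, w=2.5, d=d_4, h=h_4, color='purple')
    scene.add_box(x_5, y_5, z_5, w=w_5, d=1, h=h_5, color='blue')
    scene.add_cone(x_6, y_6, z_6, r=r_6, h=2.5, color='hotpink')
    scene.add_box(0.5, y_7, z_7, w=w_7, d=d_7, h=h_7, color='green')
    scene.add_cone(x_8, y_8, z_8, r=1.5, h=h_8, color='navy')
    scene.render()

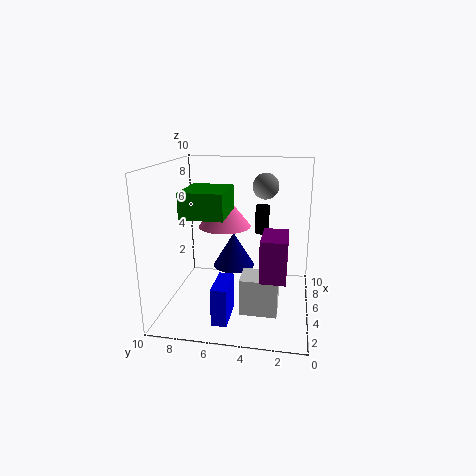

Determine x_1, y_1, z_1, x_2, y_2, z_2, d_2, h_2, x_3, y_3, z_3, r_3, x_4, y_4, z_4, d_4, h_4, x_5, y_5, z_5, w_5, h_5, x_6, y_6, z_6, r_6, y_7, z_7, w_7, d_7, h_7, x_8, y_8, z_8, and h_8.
x_1 = 8.5
y_1 = 3.5
z_1 = 8
x_2 = 2.5
y_2 = 2
z_2 = 0.5
d_2 = 2.5
h_2 = 2.5
x_3 = 6.5
y_3 = 3.5
z_3 = 5
r_3 = 0.5
x_4 = 0.5
y_4 = 1.5
z_4 = 4
d_4 = 1.5
h_4 = 2.5
x_5 = 1
y_5 = 5
z_5 = 0.5
w_5 = 2.5
h_5 = 2.5
x_6 = 7.5
y_6 = 6.5
z_6 = 5
r_6 = 2
y_7 = 5
z_7 = 7.5
w_7 = 3
d_7 = 2.5
h_7 = 1.5
x_8 = 6
y_8 = 5.5
z_8 = 2.5
h_8 = 2.5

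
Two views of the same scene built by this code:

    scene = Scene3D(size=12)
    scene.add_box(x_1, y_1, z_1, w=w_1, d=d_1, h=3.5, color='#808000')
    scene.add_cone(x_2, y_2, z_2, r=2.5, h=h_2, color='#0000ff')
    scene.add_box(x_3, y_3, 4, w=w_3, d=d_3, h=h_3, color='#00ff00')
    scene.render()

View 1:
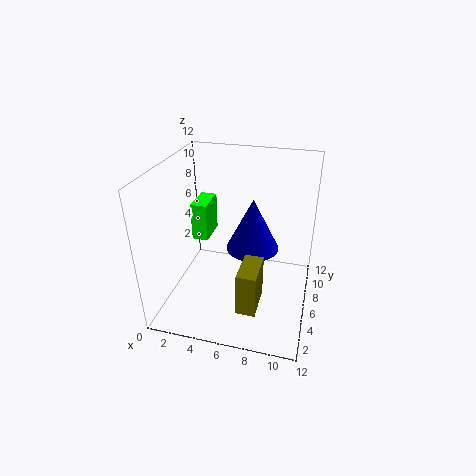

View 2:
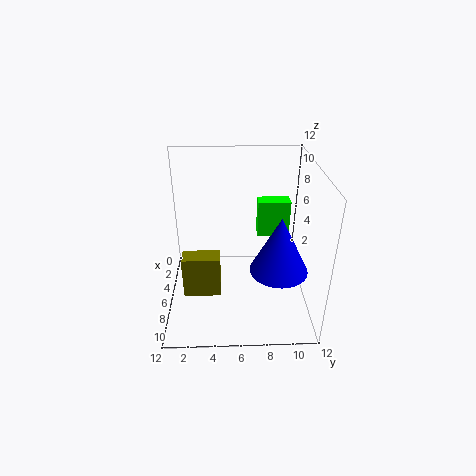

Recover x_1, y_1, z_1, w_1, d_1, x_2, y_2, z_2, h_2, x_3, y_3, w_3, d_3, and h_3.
x_1 = 7
y_1 = 1.5
z_1 = 2
w_1 = 1.5
d_1 = 3
x_2 = 6.5
y_2 = 9.5
z_2 = 3
h_2 = 5
x_3 = 1
y_3 = 8
w_3 = 1.5
d_3 = 3
h_3 = 3.5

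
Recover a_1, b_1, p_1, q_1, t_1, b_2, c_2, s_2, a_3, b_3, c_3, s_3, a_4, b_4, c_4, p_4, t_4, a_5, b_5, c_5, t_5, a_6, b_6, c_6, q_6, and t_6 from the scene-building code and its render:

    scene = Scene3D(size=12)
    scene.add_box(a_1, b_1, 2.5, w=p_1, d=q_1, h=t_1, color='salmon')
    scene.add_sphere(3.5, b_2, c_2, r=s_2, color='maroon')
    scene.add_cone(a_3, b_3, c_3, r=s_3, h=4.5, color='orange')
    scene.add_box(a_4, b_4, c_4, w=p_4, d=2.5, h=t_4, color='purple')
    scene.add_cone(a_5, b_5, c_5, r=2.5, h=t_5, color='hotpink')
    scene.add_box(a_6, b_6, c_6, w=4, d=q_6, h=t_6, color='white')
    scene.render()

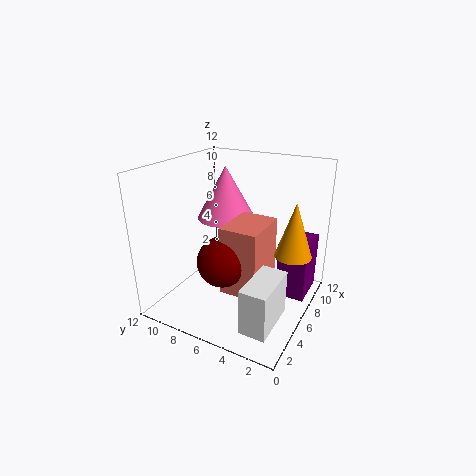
a_1 = 3; b_1 = 3; p_1 = 4; q_1 = 3; t_1 = 5.5; b_2 = 6; c_2 = 5; s_2 = 2; a_3 = 7; b_3 = 1.5; c_3 = 5; s_3 = 1.5; a_4 = 7.5; b_4 = 0.5; c_4 = 0.5; p_4 = 3.5; t_4 = 5; a_5 = 7.5; b_5 = 8; c_5 = 7; t_5 = 4.5; a_6 = 0.5; b_6 = 1; c_6 = 1.5; q_6 = 2; t_6 = 3.5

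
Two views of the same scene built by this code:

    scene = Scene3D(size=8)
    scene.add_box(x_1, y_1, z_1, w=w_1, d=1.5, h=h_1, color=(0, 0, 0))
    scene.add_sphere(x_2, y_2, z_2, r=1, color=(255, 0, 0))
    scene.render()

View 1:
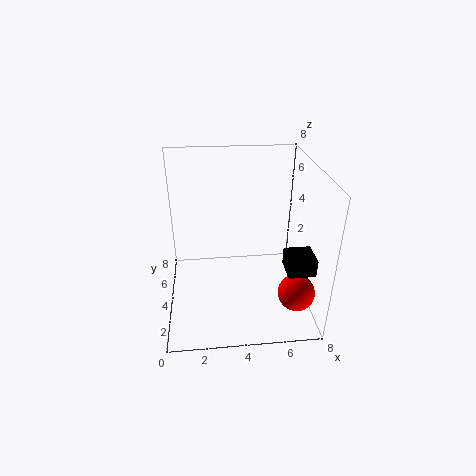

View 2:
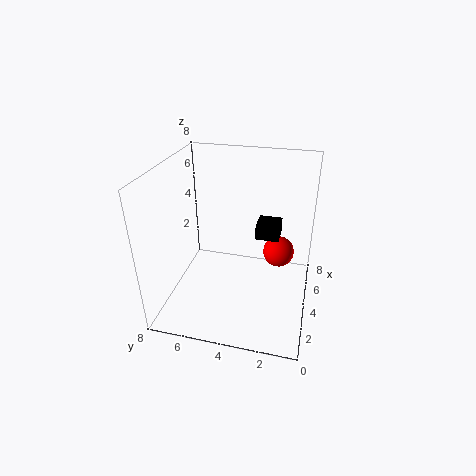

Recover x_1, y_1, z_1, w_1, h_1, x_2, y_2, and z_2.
x_1 = 6.5; y_1 = 2; z_1 = 2.5; w_1 = 1.5; h_1 = 1; x_2 = 7; y_2 = 2; z_2 = 1.5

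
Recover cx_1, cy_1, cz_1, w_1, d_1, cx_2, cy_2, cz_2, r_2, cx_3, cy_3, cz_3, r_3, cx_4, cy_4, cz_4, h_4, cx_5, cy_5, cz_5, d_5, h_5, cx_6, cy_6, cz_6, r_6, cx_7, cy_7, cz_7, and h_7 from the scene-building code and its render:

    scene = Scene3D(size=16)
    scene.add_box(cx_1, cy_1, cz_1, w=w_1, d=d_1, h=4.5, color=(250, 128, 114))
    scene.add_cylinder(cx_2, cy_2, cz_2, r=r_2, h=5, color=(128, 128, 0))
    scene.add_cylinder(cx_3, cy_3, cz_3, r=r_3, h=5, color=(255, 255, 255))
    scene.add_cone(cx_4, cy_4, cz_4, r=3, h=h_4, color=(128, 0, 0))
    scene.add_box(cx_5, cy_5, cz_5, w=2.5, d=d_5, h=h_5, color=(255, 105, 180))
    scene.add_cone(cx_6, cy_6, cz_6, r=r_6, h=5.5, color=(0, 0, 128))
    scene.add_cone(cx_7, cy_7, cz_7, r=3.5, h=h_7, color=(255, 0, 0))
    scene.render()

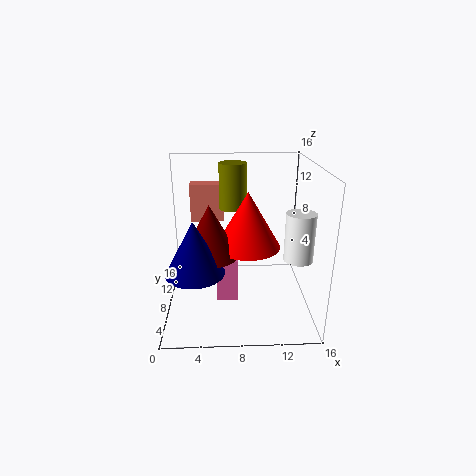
cx_1 = 2.5; cy_1 = 12; cz_1 = 8.5; w_1 = 4; d_1 = 2; cx_2 = 7.5; cy_2 = 9.5; cz_2 = 11; r_2 = 1.5; cx_3 = 14; cy_3 = 4.5; cz_3 = 7; r_3 = 1.5; cx_4 = 5; cy_4 = 6; cz_4 = 7; h_4 = 5.5; cx_5 = 5.5; cy_5 = 7; cz_5 = 0.5; d_5 = 3.5; h_5 = 5; cx_6 = 3.5; cy_6 = 4; cz_6 = 6; r_6 = 3; cx_7 = 9; cy_7 = 7; cz_7 = 7.5; h_7 = 6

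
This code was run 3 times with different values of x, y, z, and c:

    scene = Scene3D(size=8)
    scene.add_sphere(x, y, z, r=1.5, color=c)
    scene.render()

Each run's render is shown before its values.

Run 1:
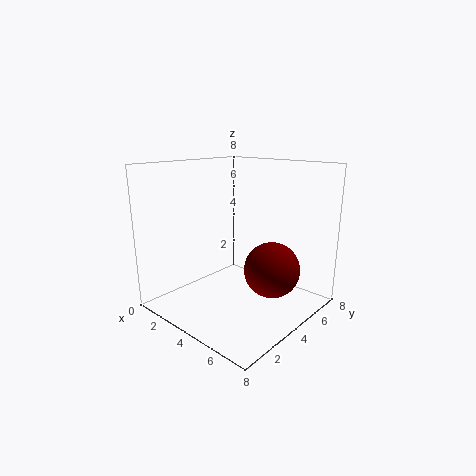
x = 6, y = 4.5, z = 2.5, c = 'maroon'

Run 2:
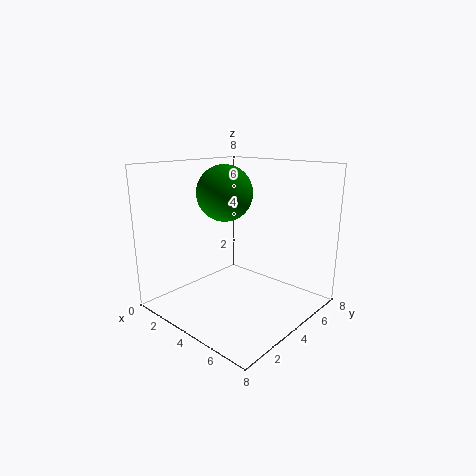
x = 3.5, y = 3.5, z = 6.5, c = 'green'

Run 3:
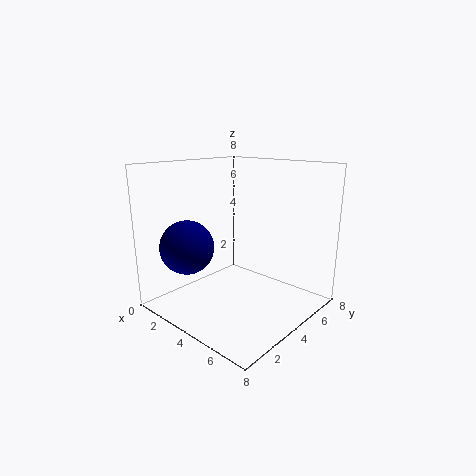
x = 2, y = 2, z = 3.5, c = 'navy'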